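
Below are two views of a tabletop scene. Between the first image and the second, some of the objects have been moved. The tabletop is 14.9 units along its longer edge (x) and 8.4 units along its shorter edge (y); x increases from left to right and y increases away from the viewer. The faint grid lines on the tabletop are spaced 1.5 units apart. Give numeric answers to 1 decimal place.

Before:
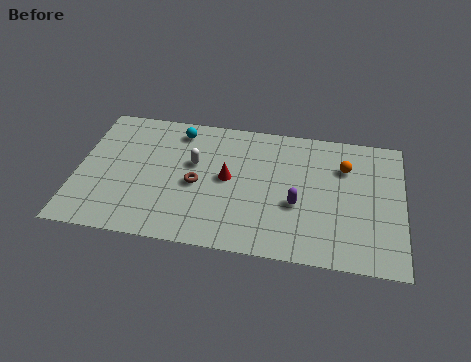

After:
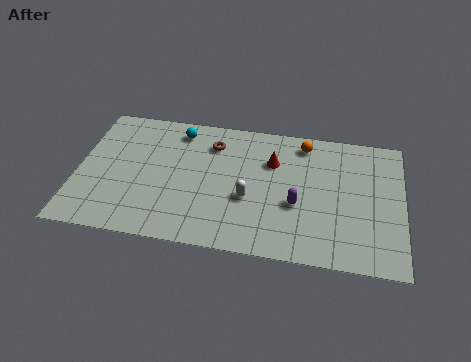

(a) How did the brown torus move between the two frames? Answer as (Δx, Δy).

(0.6, 2.7)

The brown torus started near (5.5, 3.8) and ended near (6.1, 6.5).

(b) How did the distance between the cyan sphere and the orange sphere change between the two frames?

-2.0

Before: roughly 7.8 units apart; after: 5.8. That's 2.0 units closer together.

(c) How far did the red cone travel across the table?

2.4

The red cone was near (6.9, 4.4) before and (8.9, 5.8) after, so it travelled √(2.0² + 1.4²) ≈ 2.4 units.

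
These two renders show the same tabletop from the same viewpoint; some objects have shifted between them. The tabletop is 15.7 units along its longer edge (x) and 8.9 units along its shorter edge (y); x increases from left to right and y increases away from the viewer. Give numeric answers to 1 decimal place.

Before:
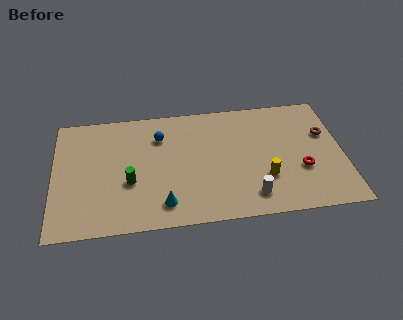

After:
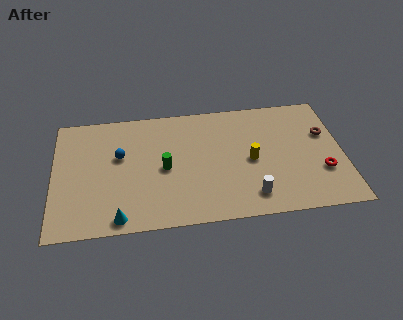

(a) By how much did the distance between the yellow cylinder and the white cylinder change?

+1.2

Before: roughly 1.4 units apart; after: 2.6. That's 1.2 units further apart.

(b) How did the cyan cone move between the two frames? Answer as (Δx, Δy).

(-2.4, -0.7)

The cyan cone started near (5.9, 1.6) and ended near (3.5, 0.9).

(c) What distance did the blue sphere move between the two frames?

2.5

The blue sphere was near (5.8, 6.6) before and (3.6, 5.4) after, so it travelled √(2.2² + 1.2²) ≈ 2.5 units.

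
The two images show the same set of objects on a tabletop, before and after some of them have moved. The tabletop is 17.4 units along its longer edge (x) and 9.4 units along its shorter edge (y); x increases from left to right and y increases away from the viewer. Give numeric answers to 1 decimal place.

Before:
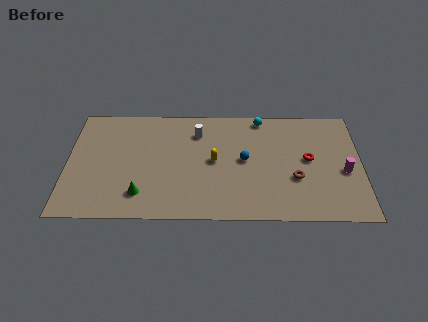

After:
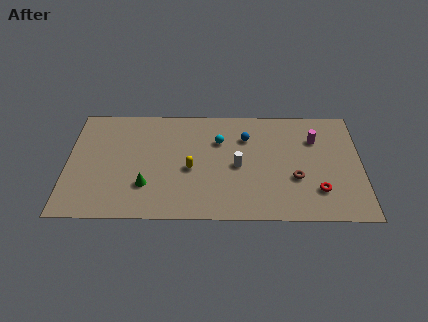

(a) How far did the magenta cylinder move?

3.2

The magenta cylinder was near (16.4, 4.0) before and (14.7, 6.7) after, so it travelled √(1.7² + 2.7²) ≈ 3.2 units.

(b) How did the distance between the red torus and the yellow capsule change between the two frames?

+2.1

They were about 5.6 units apart before and 7.7 after — 2.1 units further apart.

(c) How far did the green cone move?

0.8

The green cone moved from about (4.4, 2.0) to (4.7, 2.7), a distance of √(0.3² + 0.7²) ≈ 0.8.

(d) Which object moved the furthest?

the white cylinder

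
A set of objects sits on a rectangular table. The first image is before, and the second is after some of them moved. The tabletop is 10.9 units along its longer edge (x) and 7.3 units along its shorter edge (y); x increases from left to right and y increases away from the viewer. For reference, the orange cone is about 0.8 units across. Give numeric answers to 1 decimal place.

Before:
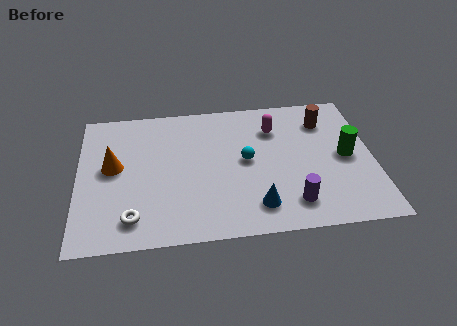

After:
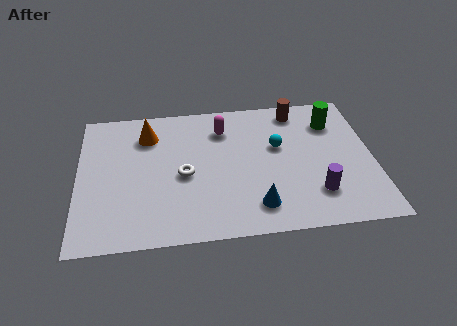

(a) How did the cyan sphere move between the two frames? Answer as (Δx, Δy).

(1.2, 0.6)

From the two frames, the cyan sphere sits at roughly (6.2, 3.8) before and (7.4, 4.4) after.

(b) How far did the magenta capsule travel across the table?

1.9

The magenta capsule was near (7.3, 5.4) before and (5.4, 5.6) after, so it travelled √(1.9² + 0.2²) ≈ 1.9 units.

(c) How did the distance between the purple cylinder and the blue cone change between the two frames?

+0.9

The distance was about 1.3 in the first image and 2.2 in the second, so they moved 0.9 units further apart.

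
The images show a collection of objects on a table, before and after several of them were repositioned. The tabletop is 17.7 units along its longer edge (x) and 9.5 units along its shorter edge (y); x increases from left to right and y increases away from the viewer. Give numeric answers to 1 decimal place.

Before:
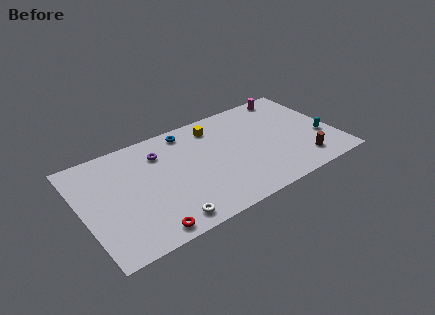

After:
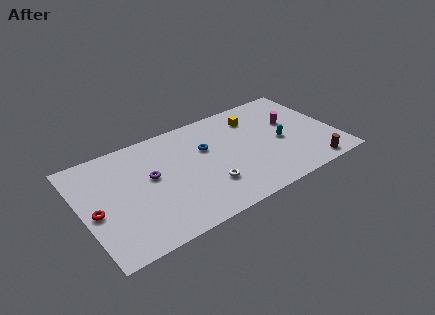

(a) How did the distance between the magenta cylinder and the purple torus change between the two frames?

+0.4

Before: roughly 9.7 units apart; after: 10.1. That's 0.4 units further apart.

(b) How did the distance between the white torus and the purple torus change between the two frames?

-1.5

They were about 6.0 units apart before and 4.5 after — 1.5 units closer together.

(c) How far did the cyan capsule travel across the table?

2.9

The cyan capsule was near (16.7, 3.4) before and (13.9, 4.3) after, so it travelled √(2.8² + 0.9²) ≈ 2.9 units.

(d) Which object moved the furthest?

the red torus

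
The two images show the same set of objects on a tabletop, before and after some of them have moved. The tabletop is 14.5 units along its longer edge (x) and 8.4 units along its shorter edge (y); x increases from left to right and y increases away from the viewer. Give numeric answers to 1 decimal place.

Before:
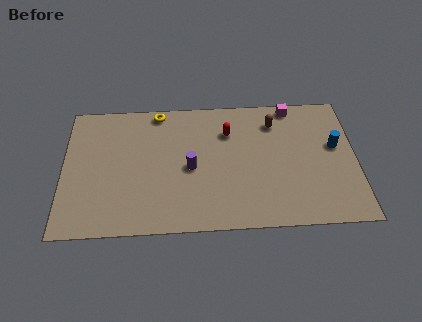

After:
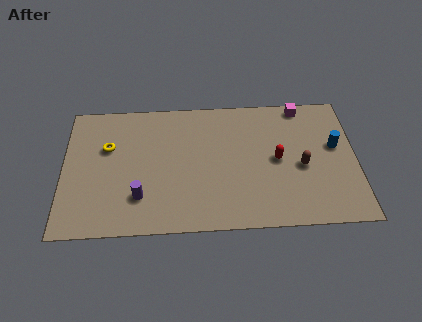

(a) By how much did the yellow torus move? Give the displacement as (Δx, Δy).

(-2.5, -2.2)

The yellow torus was at about (4.7, 7.6) and moved to about (2.2, 5.4).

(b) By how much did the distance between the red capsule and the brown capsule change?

-1.1

They were about 2.4 units apart before and 1.3 after — 1.1 units closer together.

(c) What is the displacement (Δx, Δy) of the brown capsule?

(1.3, -2.9)

The brown capsule started near (10.5, 6.6) and ended near (11.8, 3.7).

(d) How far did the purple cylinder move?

3.0

The purple cylinder was near (6.3, 3.9) before and (3.8, 2.2) after, so it travelled √(2.5² + 1.7²) ≈ 3.0 units.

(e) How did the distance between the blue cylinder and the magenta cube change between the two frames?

-0.3

They were about 3.4 units apart before and 3.1 after — 0.3 units closer together.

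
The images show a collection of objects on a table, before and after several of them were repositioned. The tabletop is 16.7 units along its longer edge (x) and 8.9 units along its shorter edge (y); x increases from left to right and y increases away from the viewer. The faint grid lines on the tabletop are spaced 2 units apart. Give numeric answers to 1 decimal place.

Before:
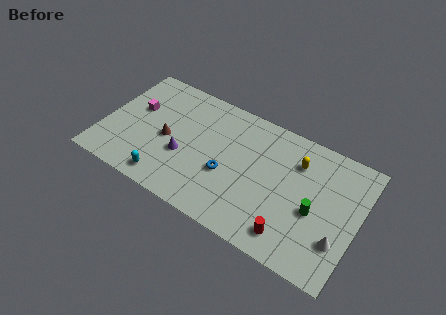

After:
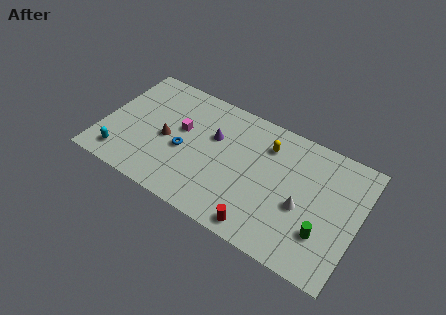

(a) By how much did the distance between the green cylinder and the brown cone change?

+0.8

Before: roughly 9.8 units apart; after: 10.6. That's 0.8 units further apart.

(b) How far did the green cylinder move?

1.4

From (14.0, 3.8) to (14.7, 2.6), the green cylinder covered √(0.7² + 1.2²) ≈ 1.4 units.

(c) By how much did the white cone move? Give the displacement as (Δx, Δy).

(-2.5, 1.1)

The white cone was at about (15.7, 2.6) and moved to about (13.2, 3.7).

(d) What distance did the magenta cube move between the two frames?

3.1

From (1.9, 5.4) to (5.0, 5.2), the magenta cube covered √(3.1² + 0.2²) ≈ 3.1 units.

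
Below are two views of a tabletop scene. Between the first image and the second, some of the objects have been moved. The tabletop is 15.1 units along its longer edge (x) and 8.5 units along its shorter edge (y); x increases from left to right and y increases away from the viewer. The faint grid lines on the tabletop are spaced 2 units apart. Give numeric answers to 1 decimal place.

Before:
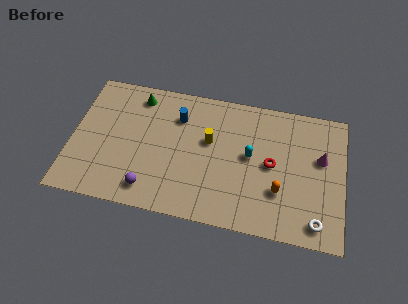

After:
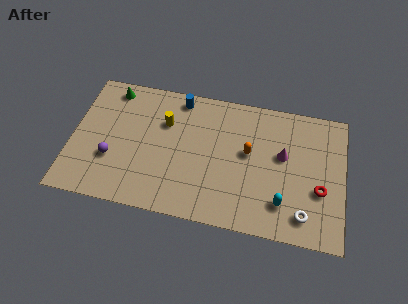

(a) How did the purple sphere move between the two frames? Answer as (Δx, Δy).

(-2.2, 1.5)

The purple sphere was at about (4.5, 1.4) and moved to about (2.3, 2.9).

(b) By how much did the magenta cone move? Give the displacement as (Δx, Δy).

(-2.1, -0.2)

The magenta cone was at about (13.8, 5.2) and moved to about (11.7, 5.0).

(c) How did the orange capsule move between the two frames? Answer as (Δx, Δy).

(-1.8, 2.1)

The orange capsule started near (11.6, 2.7) and ended near (9.8, 4.8).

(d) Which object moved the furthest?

the cyan capsule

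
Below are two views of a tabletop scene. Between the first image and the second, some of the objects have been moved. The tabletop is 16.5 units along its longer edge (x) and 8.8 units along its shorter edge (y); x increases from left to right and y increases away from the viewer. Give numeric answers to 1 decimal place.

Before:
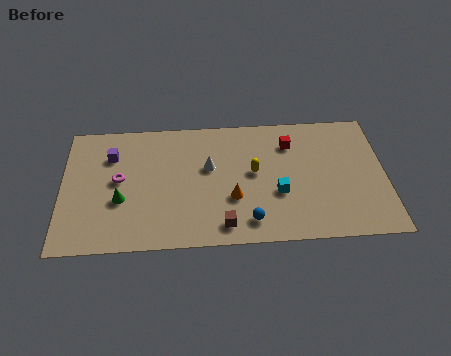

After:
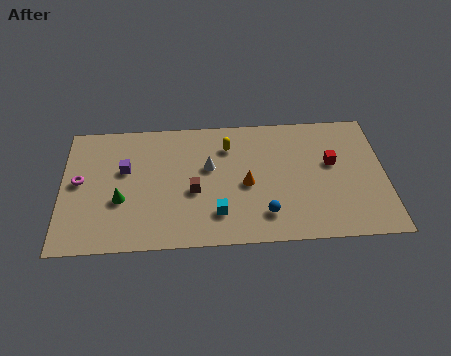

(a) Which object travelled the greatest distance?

the cyan cube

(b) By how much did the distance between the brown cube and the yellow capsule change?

-0.3

They were about 3.8 units apart before and 3.5 after — 0.3 units closer together.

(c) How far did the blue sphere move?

0.9

The blue sphere moved from about (9.5, 1.5) to (10.3, 1.9), a distance of √(0.8² + 0.4²) ≈ 0.9.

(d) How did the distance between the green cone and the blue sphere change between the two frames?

+0.7

The distance was about 6.7 in the first image and 7.4 in the second, so they moved 0.7 units further apart.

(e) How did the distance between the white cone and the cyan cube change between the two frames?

-0.8

They were about 4.0 units apart before and 3.2 after — 0.8 units closer together.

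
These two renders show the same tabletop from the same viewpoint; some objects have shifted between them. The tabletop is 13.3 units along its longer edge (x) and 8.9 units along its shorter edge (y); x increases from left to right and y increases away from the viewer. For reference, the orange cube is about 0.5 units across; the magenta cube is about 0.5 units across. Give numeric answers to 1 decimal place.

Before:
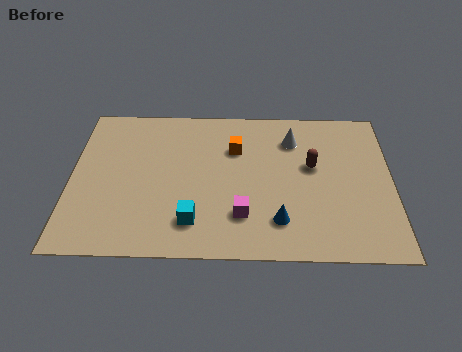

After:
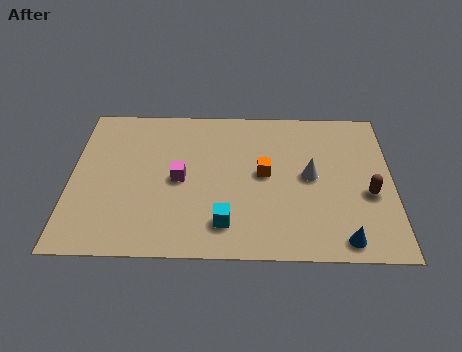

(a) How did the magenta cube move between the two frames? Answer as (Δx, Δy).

(-2.6, 2.0)

The magenta cube started near (7.1, 2.3) and ended near (4.5, 4.3).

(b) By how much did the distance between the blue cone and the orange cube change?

+0.3

The distance was about 4.6 in the first image and 4.9 in the second, so they moved 0.3 units further apart.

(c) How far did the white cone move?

2.3

The white cone was near (9.2, 6.8) before and (9.9, 4.6) after, so it travelled √(0.7² + 2.2²) ≈ 2.3 units.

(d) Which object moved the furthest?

the magenta cube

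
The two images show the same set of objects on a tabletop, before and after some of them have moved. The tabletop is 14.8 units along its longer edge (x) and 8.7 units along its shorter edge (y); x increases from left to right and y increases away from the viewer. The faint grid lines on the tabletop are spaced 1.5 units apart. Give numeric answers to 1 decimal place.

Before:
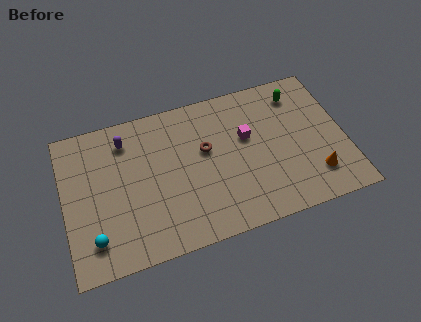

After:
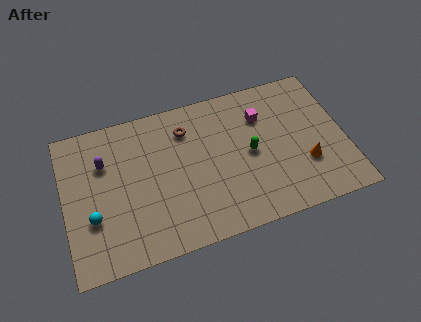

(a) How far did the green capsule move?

4.0

The green capsule was near (12.6, 7.1) before and (9.8, 4.3) after, so it travelled √(2.8² + 2.8²) ≈ 4.0 units.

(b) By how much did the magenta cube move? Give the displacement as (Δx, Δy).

(0.9, 1.0)

From the two frames, the magenta cube sits at roughly (9.7, 5.3) before and (10.6, 6.3) after.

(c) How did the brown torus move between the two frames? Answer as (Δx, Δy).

(-0.9, 1.5)

The brown torus started near (7.5, 5.2) and ended near (6.6, 6.7).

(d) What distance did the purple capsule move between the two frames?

1.6

The purple capsule moved from about (3.4, 7.0) to (2.2, 6.0), a distance of √(1.2² + 1.0²) ≈ 1.6.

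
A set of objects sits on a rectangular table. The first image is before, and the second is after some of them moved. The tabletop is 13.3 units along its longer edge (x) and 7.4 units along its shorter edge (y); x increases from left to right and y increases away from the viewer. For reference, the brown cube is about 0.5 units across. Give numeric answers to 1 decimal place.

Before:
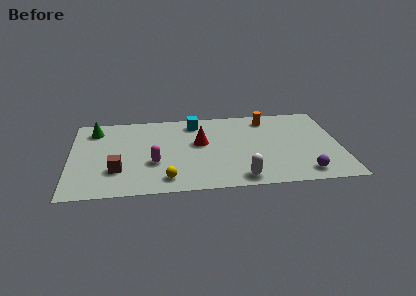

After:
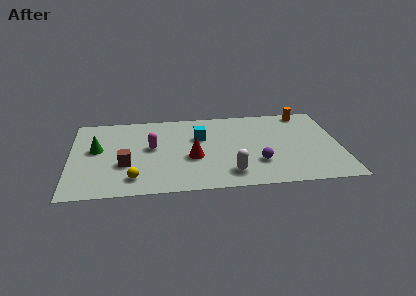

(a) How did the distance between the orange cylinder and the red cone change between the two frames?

+2.8

They were about 3.9 units apart before and 6.7 after — 2.8 units further apart.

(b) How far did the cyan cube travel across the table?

1.4

From (6.2, 6.2) to (6.4, 4.8), the cyan cube covered √(0.2² + 1.4²) ≈ 1.4 units.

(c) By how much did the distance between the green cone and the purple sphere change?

-3.2

Before: roughly 11.3 units apart; after: 8.1. That's 3.2 units closer together.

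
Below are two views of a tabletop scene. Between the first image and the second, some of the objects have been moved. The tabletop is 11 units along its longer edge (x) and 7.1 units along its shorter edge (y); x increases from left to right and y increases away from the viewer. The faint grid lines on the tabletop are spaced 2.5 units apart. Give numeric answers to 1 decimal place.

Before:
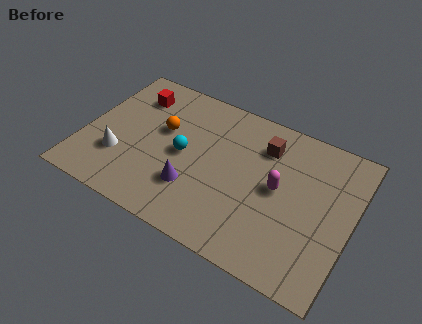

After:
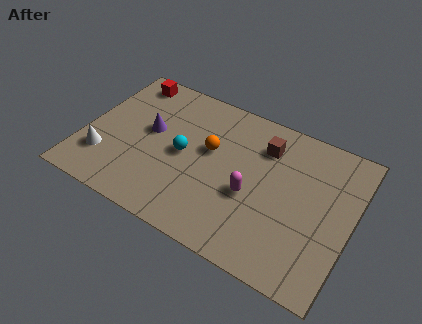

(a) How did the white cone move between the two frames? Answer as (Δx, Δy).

(-0.6, -0.3)

The white cone was at about (1.6, 2.2) and moved to about (1.0, 1.9).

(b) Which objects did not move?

the brown cube and the cyan sphere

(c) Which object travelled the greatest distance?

the purple cone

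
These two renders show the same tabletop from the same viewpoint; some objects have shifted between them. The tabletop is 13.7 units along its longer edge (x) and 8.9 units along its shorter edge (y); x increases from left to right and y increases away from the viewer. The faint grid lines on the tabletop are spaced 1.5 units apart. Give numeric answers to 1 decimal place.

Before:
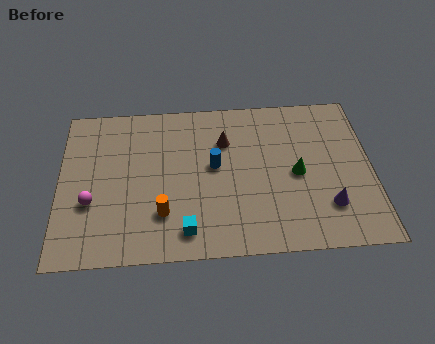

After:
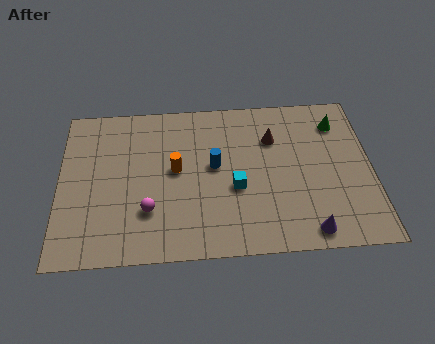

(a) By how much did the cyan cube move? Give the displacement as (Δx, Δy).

(2.2, 2.2)

From the two frames, the cyan cube sits at roughly (5.5, 1.4) before and (7.7, 3.6) after.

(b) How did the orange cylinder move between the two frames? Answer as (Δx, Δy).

(0.6, 2.4)

The orange cylinder started near (4.5, 2.4) and ended near (5.1, 4.8).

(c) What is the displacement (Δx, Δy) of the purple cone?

(-0.9, -1.3)

The purple cone started near (11.7, 2.3) and ended near (10.8, 1.0).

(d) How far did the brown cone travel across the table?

2.1

The brown cone moved from about (7.3, 6.3) to (9.4, 6.3), a distance of √(2.1² + 0.0²) ≈ 2.1.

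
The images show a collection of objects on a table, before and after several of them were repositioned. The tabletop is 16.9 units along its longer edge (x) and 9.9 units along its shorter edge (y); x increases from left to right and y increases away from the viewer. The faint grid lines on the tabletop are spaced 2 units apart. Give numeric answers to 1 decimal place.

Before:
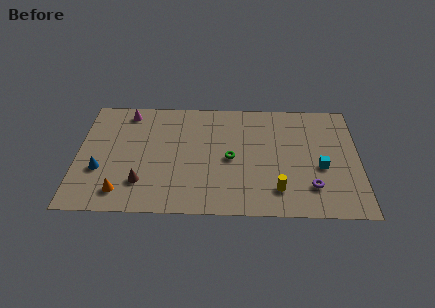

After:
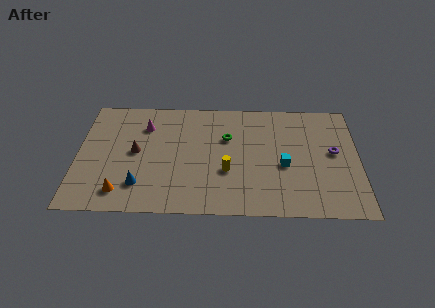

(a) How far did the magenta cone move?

1.6

From (2.9, 8.6) to (4.0, 7.4), the magenta cone covered √(1.1² + 1.2²) ≈ 1.6 units.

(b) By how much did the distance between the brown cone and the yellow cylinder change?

-2.4

They were about 8.1 units apart before and 5.7 after — 2.4 units closer together.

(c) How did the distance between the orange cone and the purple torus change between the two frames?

+1.9

Before: roughly 11.3 units apart; after: 13.2. That's 1.9 units further apart.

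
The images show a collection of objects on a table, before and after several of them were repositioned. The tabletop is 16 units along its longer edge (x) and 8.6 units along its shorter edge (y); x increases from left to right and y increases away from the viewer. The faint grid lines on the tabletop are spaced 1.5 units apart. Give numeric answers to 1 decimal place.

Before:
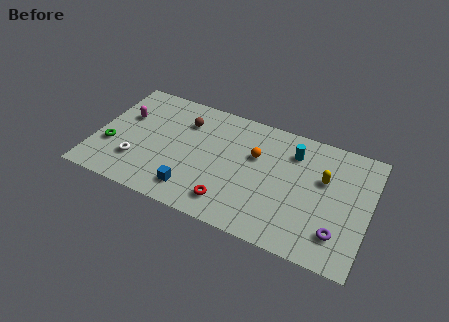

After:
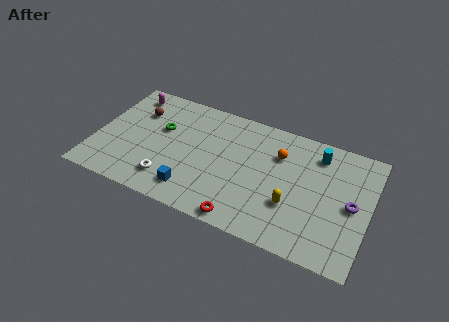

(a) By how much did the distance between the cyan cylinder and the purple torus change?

-1.9

They were about 5.5 units apart before and 3.6 after — 1.9 units closer together.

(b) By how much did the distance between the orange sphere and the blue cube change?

+1.3

The distance was about 5.1 in the first image and 6.4 in the second, so they moved 1.3 units further apart.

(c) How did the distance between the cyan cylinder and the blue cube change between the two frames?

+1.3

Before: roughly 7.4 units apart; after: 8.7. That's 1.3 units further apart.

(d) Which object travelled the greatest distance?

the green torus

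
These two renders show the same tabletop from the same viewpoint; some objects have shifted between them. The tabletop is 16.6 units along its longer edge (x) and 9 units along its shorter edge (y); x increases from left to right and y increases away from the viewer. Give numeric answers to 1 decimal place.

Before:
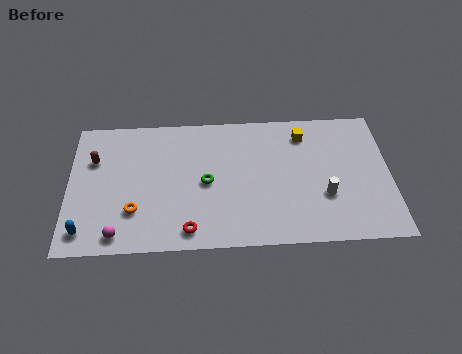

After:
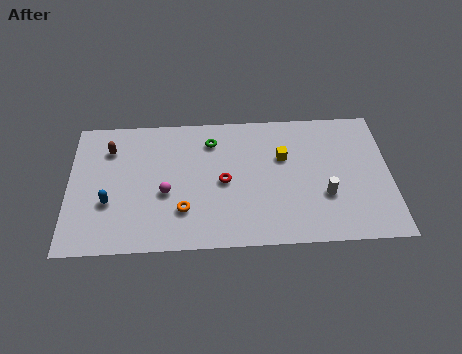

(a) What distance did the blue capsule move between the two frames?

2.2

The blue capsule moved from about (0.9, 1.4) to (2.1, 3.2), a distance of √(1.2² + 1.8²) ≈ 2.2.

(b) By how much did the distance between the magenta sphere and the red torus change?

-0.5

The distance was about 3.6 in the first image and 3.1 in the second, so they moved 0.5 units closer together.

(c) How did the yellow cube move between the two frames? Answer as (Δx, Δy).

(-1.1, -1.5)

The yellow cube was at about (12.2, 7.3) and moved to about (11.1, 5.8).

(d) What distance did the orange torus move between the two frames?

2.5

The orange torus was near (3.4, 2.6) before and (5.9, 2.5) after, so it travelled √(2.5² + 0.1²) ≈ 2.5 units.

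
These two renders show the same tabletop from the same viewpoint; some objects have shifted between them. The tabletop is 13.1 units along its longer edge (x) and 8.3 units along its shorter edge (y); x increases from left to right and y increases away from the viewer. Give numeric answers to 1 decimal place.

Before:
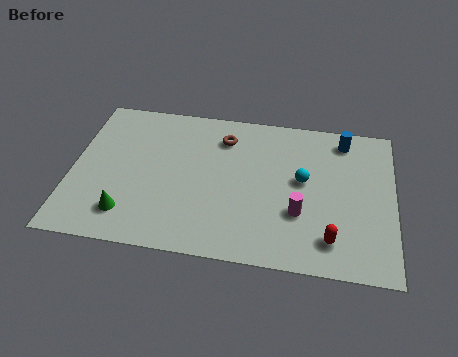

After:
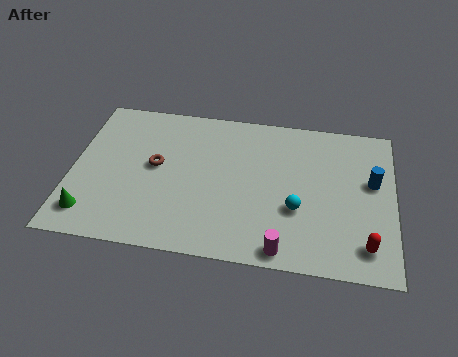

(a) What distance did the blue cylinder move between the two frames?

2.5

The blue cylinder was near (11.0, 7.1) before and (12.2, 4.9) after, so it travelled √(1.2² + 2.2²) ≈ 2.5 units.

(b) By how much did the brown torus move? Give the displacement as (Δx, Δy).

(-2.7, -2.0)

From the two frames, the brown torus sits at roughly (6.1, 6.5) before and (3.4, 4.5) after.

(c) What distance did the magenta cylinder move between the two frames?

2.1

The magenta cylinder was near (9.3, 2.8) before and (8.7, 0.8) after, so it travelled √(0.6² + 2.0²) ≈ 2.1 units.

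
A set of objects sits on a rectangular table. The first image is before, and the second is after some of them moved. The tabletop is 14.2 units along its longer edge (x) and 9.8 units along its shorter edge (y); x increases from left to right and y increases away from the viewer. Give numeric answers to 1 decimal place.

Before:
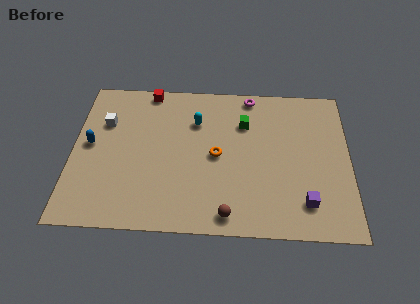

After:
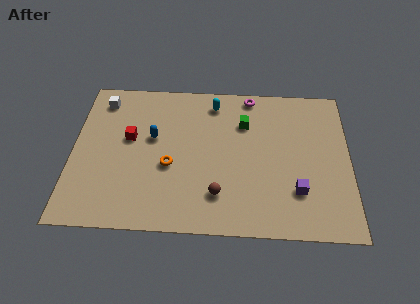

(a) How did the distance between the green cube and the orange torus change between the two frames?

+2.2

The distance was about 2.6 in the first image and 4.8 in the second, so they moved 2.2 units further apart.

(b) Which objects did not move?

the green cube and the magenta torus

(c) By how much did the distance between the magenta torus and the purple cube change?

-0.8

They were about 7.4 units apart before and 6.6 after — 0.8 units closer together.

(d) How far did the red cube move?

3.4

From (3.8, 9.0) to (2.9, 5.7), the red cube covered √(0.9² + 3.3²) ≈ 3.4 units.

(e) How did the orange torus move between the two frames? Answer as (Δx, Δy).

(-2.4, -0.8)

From the two frames, the orange torus sits at roughly (7.4, 4.8) before and (5.0, 4.0) after.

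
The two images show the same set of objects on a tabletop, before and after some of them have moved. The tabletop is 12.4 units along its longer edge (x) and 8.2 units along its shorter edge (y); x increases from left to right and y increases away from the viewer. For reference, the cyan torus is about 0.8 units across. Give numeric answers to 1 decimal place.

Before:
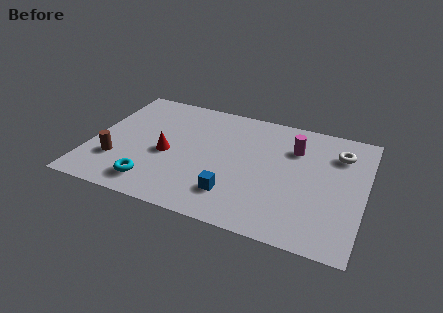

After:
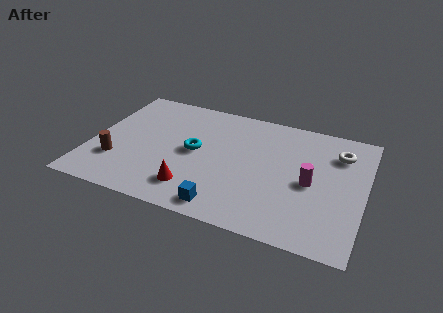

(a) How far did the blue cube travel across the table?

0.9

The blue cube was near (6.7, 1.9) before and (6.4, 1.0) after, so it travelled √(0.3² + 0.9²) ≈ 0.9 units.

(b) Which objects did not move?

the white torus and the brown cylinder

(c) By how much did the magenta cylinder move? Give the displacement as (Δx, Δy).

(0.9, -2.1)

The magenta cylinder started near (9.1, 5.9) and ended near (10.0, 3.8).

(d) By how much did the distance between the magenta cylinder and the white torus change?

+0.6

The distance was about 2.0 in the first image and 2.6 in the second, so they moved 0.6 units further apart.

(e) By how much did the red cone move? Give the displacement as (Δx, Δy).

(1.4, -1.9)

The red cone was at about (3.5, 3.6) and moved to about (4.9, 1.7).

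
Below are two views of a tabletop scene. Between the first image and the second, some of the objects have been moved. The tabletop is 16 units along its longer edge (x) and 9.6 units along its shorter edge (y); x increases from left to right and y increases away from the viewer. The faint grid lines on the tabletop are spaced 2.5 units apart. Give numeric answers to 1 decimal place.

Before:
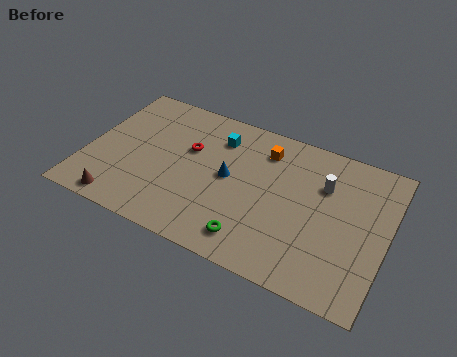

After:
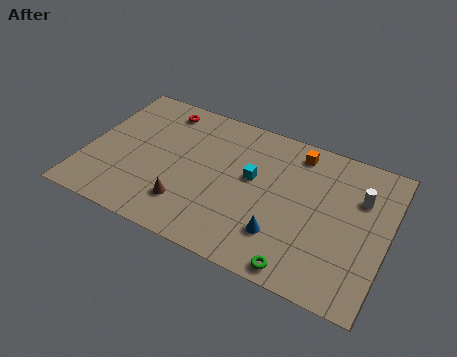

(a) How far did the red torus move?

2.8

The red torus was near (5.3, 6.0) before and (3.5, 8.2) after, so it travelled √(1.8² + 2.2²) ≈ 2.8 units.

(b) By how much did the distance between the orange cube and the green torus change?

+1.4

Before: roughly 6.0 units apart; after: 7.4. That's 1.4 units further apart.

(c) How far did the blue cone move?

4.0

The blue cone moved from about (7.6, 5.0) to (10.7, 2.5), a distance of √(3.1² + 2.5²) ≈ 4.0.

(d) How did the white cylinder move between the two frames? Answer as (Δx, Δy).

(1.9, 0.0)

From the two frames, the white cylinder sits at roughly (12.5, 6.6) before and (14.4, 6.6) after.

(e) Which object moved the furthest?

the blue cone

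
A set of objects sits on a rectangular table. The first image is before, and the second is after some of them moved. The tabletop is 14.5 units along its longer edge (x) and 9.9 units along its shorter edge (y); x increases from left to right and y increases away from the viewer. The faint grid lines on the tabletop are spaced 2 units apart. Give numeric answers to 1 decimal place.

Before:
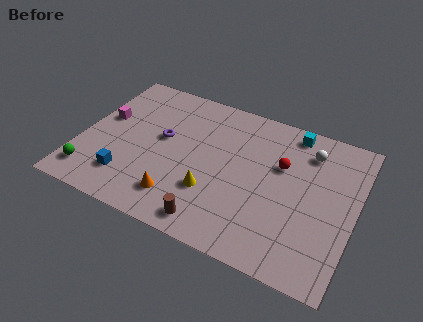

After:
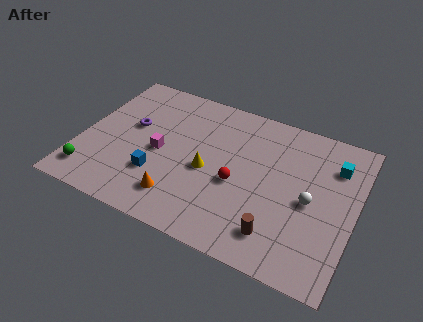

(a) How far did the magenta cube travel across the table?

3.4

The magenta cube moved from about (1.0, 5.8) to (4.2, 4.6), a distance of √(3.2² + 1.2²) ≈ 3.4.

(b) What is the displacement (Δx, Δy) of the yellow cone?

(-0.4, 1.3)

The yellow cone was at about (7.2, 3.1) and moved to about (6.8, 4.4).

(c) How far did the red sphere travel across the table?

3.0

The red sphere was near (10.5, 6.3) before and (8.4, 4.2) after, so it travelled √(2.1² + 2.1²) ≈ 3.0 units.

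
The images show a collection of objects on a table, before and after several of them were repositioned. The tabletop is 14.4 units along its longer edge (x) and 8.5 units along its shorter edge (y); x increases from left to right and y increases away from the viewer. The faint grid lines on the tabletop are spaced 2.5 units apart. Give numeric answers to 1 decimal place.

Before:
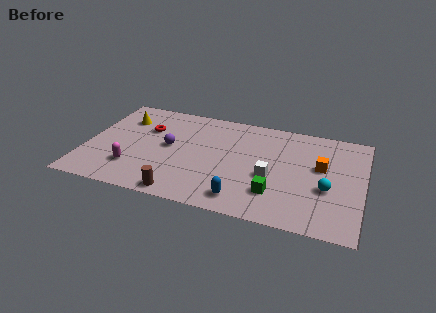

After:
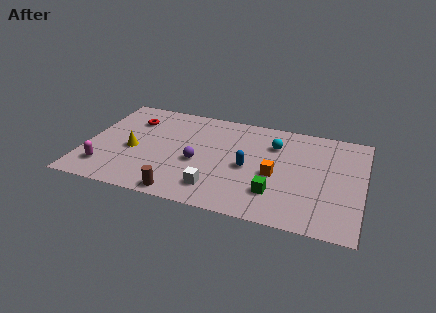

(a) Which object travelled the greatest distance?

the cyan sphere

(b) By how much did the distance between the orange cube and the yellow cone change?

-3.2

The distance was about 10.6 in the first image and 7.4 in the second, so they moved 3.2 units closer together.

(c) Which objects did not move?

the brown cylinder and the green cube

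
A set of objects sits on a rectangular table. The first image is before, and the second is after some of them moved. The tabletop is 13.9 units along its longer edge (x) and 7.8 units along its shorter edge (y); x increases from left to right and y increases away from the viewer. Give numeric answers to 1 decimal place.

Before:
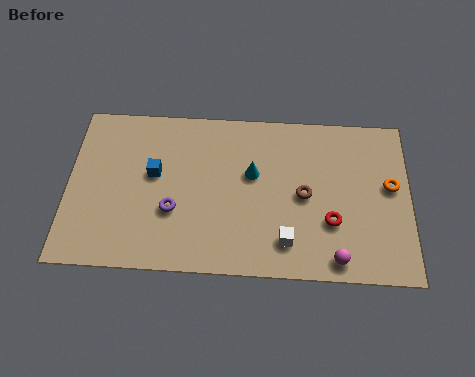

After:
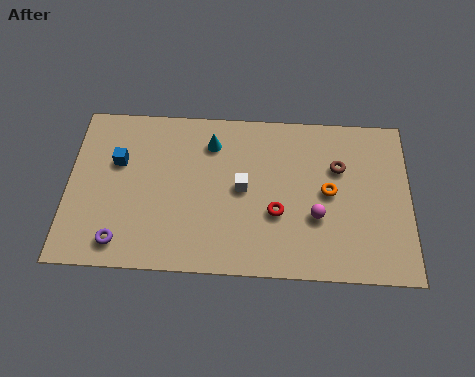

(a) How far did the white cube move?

3.0

The white cube moved from about (8.9, 1.6) to (7.1, 4.0), a distance of √(1.8² + 2.4²) ≈ 3.0.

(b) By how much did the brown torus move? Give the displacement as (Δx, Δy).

(1.4, 1.4)

The brown torus started near (9.6, 3.8) and ended near (11.0, 5.2).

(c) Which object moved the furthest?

the white cube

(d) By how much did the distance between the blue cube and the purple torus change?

+1.9

The distance was about 1.9 in the first image and 3.8 in the second, so they moved 1.9 units further apart.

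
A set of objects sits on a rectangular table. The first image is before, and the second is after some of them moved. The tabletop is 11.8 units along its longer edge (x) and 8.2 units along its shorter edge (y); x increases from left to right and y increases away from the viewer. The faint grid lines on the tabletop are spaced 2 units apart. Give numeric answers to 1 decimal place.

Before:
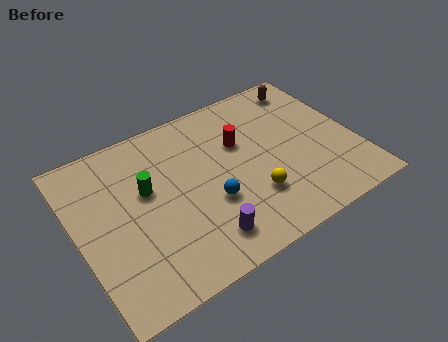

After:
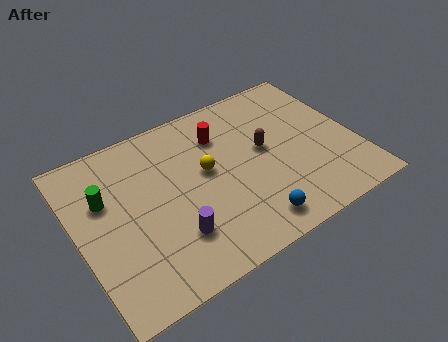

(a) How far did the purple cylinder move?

1.3

From (4.8, 1.5) to (3.7, 2.2), the purple cylinder covered √(1.1² + 0.7²) ≈ 1.3 units.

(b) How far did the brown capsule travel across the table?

3.5

The brown capsule was near (10.4, 7.0) before and (8.0, 4.5) after, so it travelled √(2.4² + 2.5²) ≈ 3.5 units.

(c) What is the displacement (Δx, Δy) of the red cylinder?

(-0.7, 0.8)

From the two frames, the red cylinder sits at roughly (7.1, 5.3) before and (6.4, 6.1) after.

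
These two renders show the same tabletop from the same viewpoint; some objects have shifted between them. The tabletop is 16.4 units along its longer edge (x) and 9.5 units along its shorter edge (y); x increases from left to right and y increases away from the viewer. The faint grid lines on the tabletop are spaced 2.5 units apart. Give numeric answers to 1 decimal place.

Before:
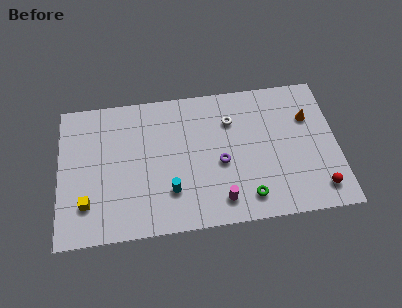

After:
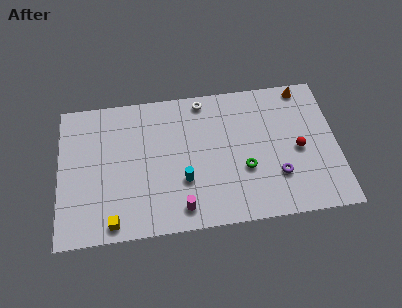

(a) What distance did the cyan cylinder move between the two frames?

1.0

The cyan cylinder was near (6.5, 2.6) before and (7.3, 3.2) after, so it travelled √(0.8² + 0.6²) ≈ 1.0 units.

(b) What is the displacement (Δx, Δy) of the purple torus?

(3.3, -1.3)

The purple torus started near (9.5, 4.1) and ended near (12.8, 2.8).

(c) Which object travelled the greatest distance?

the purple torus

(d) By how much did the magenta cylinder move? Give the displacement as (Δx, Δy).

(-2.3, -0.2)

From the two frames, the magenta cylinder sits at roughly (9.4, 1.6) before and (7.1, 1.4) after.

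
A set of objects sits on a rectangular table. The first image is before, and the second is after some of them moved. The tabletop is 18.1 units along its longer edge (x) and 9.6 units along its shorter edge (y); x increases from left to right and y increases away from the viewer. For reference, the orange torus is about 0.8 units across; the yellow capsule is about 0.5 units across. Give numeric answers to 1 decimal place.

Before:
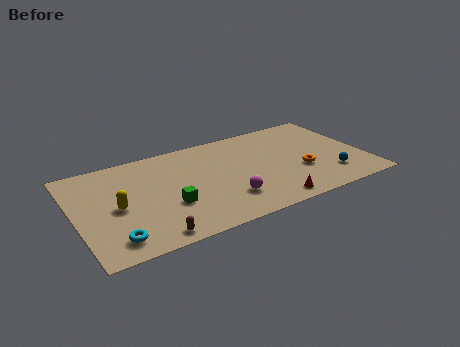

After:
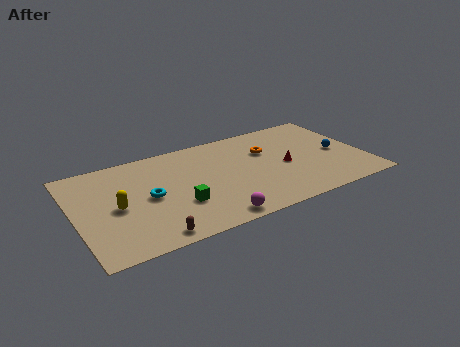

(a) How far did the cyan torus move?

4.0

The cyan torus was near (2.0, 1.6) before and (4.5, 4.7) after, so it travelled √(2.5² + 3.1²) ≈ 4.0 units.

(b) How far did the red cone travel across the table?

3.6

The red cone moved from about (11.6, 1.1) to (13.1, 4.4), a distance of √(1.5² + 3.3²) ≈ 3.6.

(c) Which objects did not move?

the brown capsule and the yellow capsule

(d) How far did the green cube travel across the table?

0.6

From (5.6, 3.4) to (6.2, 3.2), the green cube covered √(0.6² + 0.2²) ≈ 0.6 units.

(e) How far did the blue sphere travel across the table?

2.3

From (15.7, 2.3) to (16.5, 4.5), the blue sphere covered √(0.8² + 2.2²) ≈ 2.3 units.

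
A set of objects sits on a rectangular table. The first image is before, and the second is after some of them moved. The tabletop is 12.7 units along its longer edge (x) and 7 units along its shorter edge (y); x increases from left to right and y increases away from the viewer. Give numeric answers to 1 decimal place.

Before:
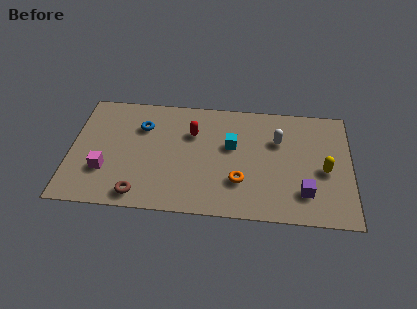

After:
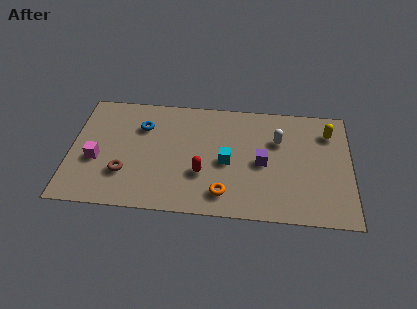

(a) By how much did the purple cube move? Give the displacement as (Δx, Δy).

(-1.9, 1.6)

The purple cube started near (10.6, 1.7) and ended near (8.7, 3.3).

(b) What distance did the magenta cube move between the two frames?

0.7

From (1.6, 2.2) to (1.2, 2.8), the magenta cube covered √(0.4² + 0.6²) ≈ 0.7 units.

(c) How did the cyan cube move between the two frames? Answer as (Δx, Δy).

(-0.2, -1.0)

The cyan cube started near (7.3, 4.2) and ended near (7.1, 3.2).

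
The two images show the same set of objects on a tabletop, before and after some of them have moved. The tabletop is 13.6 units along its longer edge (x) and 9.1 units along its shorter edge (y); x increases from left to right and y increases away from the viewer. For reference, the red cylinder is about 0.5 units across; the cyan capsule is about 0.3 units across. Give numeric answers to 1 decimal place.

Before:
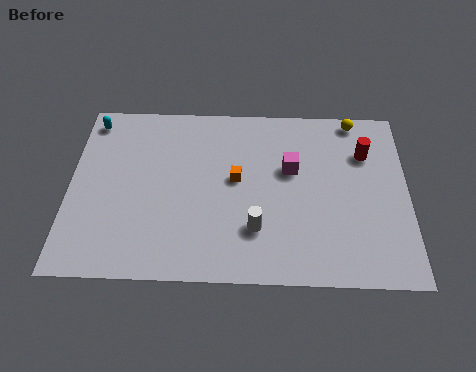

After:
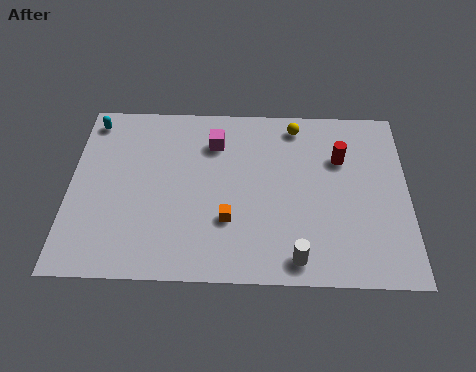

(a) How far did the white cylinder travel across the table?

2.1

The white cylinder moved from about (7.5, 2.5) to (9.1, 1.1), a distance of √(1.6² + 1.4²) ≈ 2.1.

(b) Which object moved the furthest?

the magenta cube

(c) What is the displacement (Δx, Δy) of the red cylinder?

(-1.0, -0.3)

From the two frames, the red cylinder sits at roughly (11.9, 6.5) before and (10.9, 6.2) after.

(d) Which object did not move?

the cyan capsule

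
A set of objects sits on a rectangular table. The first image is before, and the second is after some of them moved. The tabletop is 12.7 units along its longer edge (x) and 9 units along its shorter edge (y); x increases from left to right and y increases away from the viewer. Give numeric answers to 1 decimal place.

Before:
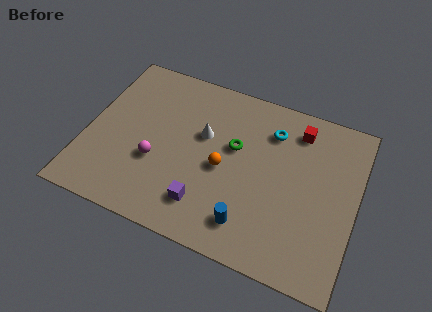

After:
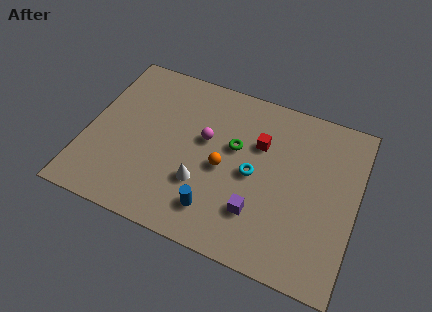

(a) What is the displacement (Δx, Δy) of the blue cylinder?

(-1.6, 0.1)

The blue cylinder was at about (8.0, 1.7) and moved to about (6.4, 1.8).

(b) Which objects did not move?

the green torus and the orange sphere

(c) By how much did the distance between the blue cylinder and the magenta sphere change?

-1.3

They were about 4.9 units apart before and 3.6 after — 1.3 units closer together.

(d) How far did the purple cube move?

2.5

The purple cube moved from about (5.9, 1.9) to (8.3, 2.4), a distance of √(2.4² + 0.5²) ≈ 2.5.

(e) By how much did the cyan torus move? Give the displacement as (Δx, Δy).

(-0.6, -2.6)

The cyan torus started near (8.5, 6.9) and ended near (7.9, 4.3).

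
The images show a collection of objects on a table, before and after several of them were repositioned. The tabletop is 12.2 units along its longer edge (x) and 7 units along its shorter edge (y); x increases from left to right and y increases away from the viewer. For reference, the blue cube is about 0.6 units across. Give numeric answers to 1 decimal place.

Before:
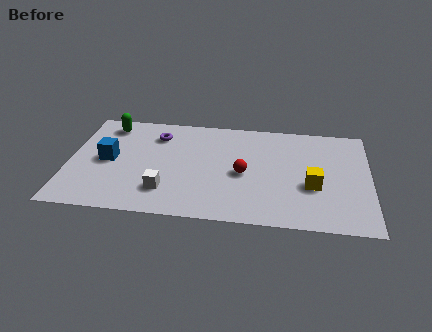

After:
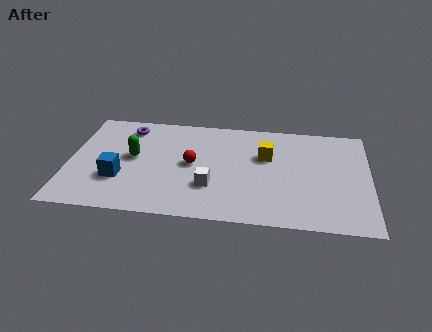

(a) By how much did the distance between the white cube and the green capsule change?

-1.3

The distance was about 4.9 in the first image and 3.6 in the second, so they moved 1.3 units closer together.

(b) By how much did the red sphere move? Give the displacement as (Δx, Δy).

(-2.1, 0.4)

The red sphere was at about (7.1, 3.2) and moved to about (5.0, 3.6).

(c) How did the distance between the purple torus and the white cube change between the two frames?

+1.3

Before: roughly 3.7 units apart; after: 5.0. That's 1.3 units further apart.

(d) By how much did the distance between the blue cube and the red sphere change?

-2.3

Before: roughly 5.5 units apart; after: 3.2. That's 2.3 units closer together.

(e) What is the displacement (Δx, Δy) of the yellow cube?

(-1.9, 1.8)

From the two frames, the yellow cube sits at roughly (9.9, 2.7) before and (8.0, 4.5) after.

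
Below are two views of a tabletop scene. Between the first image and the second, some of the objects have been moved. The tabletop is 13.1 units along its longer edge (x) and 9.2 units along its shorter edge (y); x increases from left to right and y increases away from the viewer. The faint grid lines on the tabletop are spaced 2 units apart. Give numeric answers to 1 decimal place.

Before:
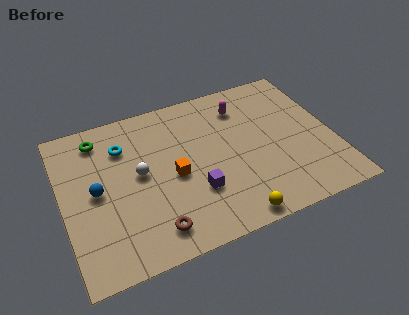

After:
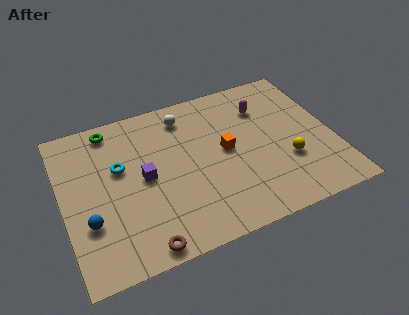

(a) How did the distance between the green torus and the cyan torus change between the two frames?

+1.1

Before: roughly 1.4 units apart; after: 2.5. That's 1.1 units further apart.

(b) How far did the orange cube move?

2.7

The orange cube moved from about (5.3, 4.2) to (7.9, 4.8), a distance of √(2.6² + 0.6²) ≈ 2.7.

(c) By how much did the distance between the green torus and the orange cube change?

+1.4

Before: roughly 4.8 units apart; after: 6.2. That's 1.4 units further apart.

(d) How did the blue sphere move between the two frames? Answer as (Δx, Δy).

(-0.5, -1.6)

From the two frames, the blue sphere sits at roughly (1.6, 4.6) before and (1.1, 3.0) after.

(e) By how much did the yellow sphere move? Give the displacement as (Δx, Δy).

(3.0, 2.3)

The yellow sphere started near (7.7, 0.8) and ended near (10.7, 3.1).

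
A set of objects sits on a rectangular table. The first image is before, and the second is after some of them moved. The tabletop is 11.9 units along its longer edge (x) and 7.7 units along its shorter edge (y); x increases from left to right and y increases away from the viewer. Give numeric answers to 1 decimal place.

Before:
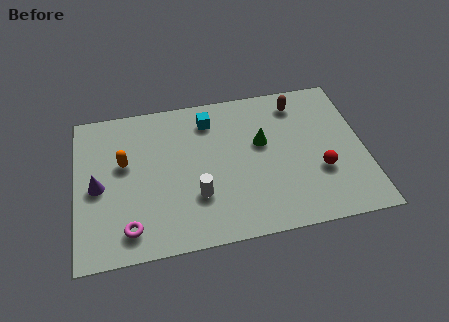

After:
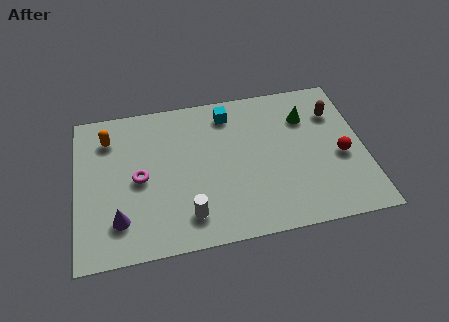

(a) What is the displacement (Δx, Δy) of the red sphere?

(0.9, 0.6)

From the two frames, the red sphere sits at roughly (10.0, 2.7) before and (10.9, 3.3) after.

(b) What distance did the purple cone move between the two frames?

2.0

The purple cone was near (0.9, 3.6) before and (1.7, 1.8) after, so it travelled √(0.8² + 1.8²) ≈ 2.0 units.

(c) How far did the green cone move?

2.1

The green cone moved from about (7.7, 4.6) to (9.6, 5.6), a distance of √(1.9² + 1.0²) ≈ 2.1.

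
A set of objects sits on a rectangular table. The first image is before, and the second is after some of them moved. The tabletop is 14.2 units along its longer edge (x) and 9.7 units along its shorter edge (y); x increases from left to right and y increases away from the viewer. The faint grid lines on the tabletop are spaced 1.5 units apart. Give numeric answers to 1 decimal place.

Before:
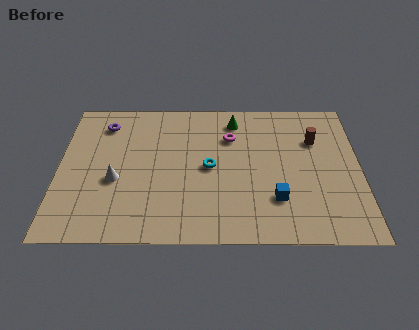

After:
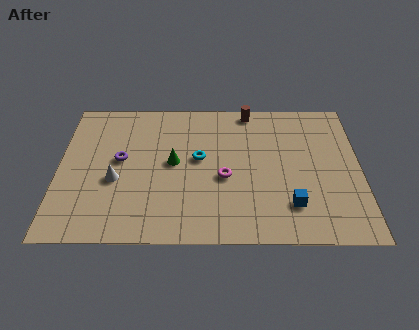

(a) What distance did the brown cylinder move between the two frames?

3.7

The brown cylinder moved from about (12.1, 6.7) to (9.0, 8.8), a distance of √(3.1² + 2.1²) ≈ 3.7.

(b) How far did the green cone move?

4.2

The green cone moved from about (8.3, 8.1) to (5.4, 5.1), a distance of √(2.9² + 3.0²) ≈ 4.2.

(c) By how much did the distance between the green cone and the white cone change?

-4.0

Before: roughly 7.0 units apart; after: 3.0. That's 4.0 units closer together.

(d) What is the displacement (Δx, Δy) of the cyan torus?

(-0.5, 0.6)

The cyan torus was at about (7.1, 4.8) and moved to about (6.6, 5.4).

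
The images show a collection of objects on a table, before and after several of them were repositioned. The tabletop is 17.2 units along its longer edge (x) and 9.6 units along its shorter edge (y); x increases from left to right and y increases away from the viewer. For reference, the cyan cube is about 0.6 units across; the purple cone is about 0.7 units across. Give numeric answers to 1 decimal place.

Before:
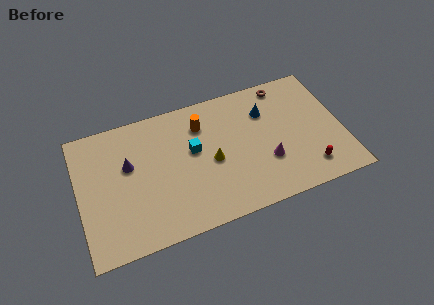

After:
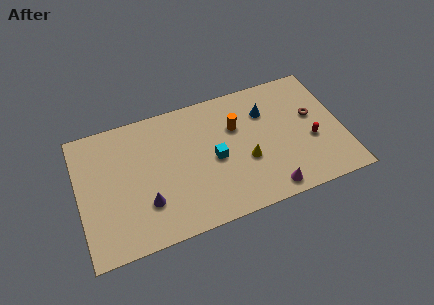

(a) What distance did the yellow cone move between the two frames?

2.3

The yellow cone moved from about (8.6, 4.4) to (10.8, 3.7), a distance of √(2.2² + 0.7²) ≈ 2.3.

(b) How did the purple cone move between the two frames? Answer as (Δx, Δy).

(0.9, -3.1)

From the two frames, the purple cone sits at roughly (3.3, 5.9) before and (4.2, 2.8) after.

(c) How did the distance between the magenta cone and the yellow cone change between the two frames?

-0.8

Before: roughly 3.7 units apart; after: 2.9. That's 0.8 units closer together.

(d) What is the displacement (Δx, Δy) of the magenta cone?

(-0.1, -2.1)

The magenta cone started near (12.1, 3.2) and ended near (12.0, 1.1).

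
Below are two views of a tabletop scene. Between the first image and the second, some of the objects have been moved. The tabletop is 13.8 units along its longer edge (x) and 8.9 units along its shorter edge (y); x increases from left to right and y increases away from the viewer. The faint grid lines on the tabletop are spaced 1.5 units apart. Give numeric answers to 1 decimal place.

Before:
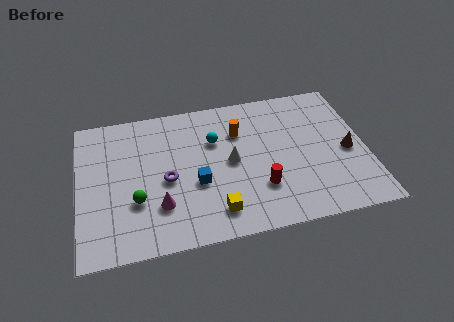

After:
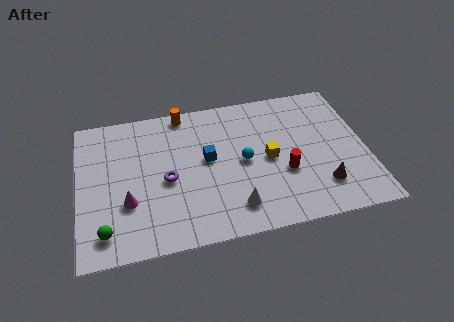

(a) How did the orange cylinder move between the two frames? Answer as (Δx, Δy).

(-2.6, 1.8)

The orange cylinder was at about (7.8, 6.3) and moved to about (5.2, 8.1).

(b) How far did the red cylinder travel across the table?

1.4

The red cylinder moved from about (8.6, 2.6) to (9.8, 3.3), a distance of √(1.2² + 0.7²) ≈ 1.4.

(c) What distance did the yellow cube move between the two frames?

3.8

The yellow cube moved from about (6.4, 1.6) to (9.1, 4.3), a distance of √(2.7² + 2.7²) ≈ 3.8.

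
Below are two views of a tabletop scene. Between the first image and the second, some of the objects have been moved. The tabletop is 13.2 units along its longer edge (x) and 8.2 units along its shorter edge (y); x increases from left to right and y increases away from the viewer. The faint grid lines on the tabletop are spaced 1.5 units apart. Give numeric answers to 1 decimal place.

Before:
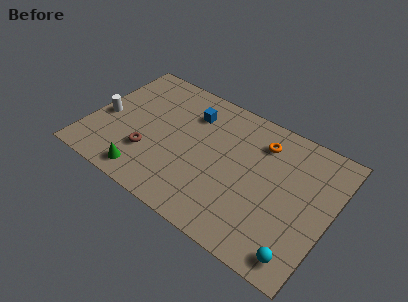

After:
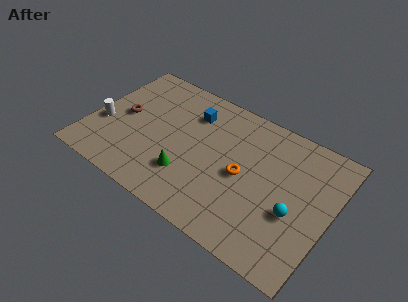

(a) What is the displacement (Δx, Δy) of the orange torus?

(-0.6, -2.5)

From the two frames, the orange torus sits at roughly (9.1, 6.4) before and (8.5, 3.9) after.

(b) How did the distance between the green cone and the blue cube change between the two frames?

-1.4

Before: roughly 5.3 units apart; after: 3.9. That's 1.4 units closer together.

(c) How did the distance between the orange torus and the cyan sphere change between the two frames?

-3.1

Before: roughly 6.1 units apart; after: 3.0. That's 3.1 units closer together.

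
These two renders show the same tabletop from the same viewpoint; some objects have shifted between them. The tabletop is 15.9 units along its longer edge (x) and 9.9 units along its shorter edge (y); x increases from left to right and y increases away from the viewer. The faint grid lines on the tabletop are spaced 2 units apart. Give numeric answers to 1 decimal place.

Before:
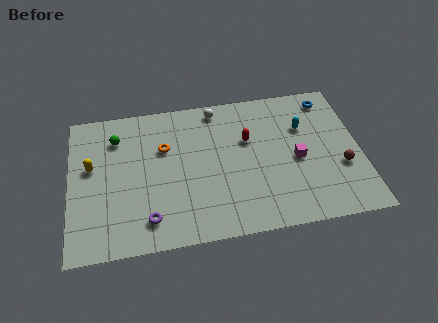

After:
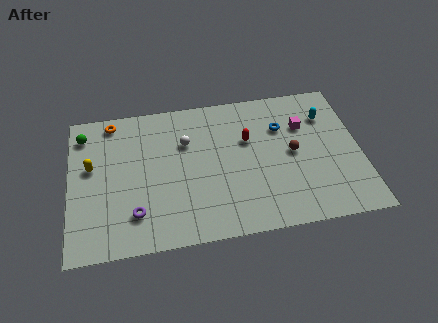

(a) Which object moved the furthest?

the orange torus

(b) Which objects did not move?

the red capsule and the yellow capsule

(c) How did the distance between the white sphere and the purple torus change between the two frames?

-2.8

They were about 8.1 units apart before and 5.3 after — 2.8 units closer together.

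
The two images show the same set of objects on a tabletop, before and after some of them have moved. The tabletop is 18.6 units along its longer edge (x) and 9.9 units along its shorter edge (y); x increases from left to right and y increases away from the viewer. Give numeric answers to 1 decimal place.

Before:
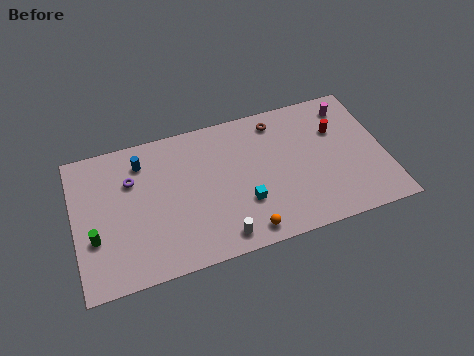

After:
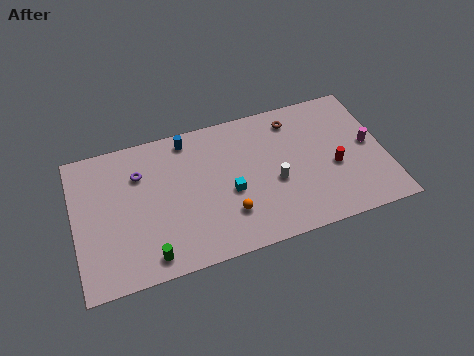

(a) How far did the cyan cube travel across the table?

1.3

The cyan cube moved from about (10.0, 3.2) to (9.2, 4.2), a distance of √(0.8² + 1.0²) ≈ 1.3.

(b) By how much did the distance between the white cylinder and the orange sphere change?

+1.7

Before: roughly 1.5 units apart; after: 3.2. That's 1.7 units further apart.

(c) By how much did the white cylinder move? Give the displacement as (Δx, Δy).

(3.5, 2.8)

The white cylinder was at about (8.4, 1.3) and moved to about (11.9, 4.1).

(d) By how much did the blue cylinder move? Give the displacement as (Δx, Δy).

(2.8, 0.8)

From the two frames, the blue cylinder sits at roughly (4.2, 7.9) before and (7.0, 8.7) after.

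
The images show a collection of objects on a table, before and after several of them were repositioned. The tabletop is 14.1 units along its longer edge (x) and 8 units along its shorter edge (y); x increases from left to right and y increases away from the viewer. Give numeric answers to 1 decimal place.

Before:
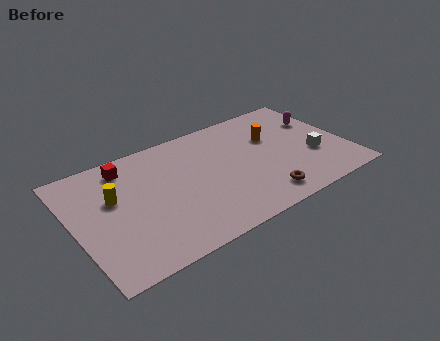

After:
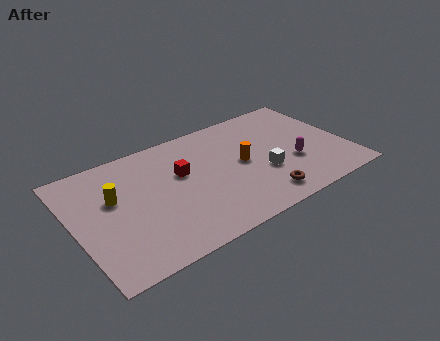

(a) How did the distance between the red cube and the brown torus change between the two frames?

-3.1

They were about 8.2 units apart before and 5.1 after — 3.1 units closer together.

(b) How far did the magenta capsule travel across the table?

3.1

From (13.1, 5.4) to (11.2, 2.9), the magenta capsule covered √(1.9² + 2.5²) ≈ 3.1 units.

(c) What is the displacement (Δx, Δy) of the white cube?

(-2.7, 0.0)

The white cube started near (12.3, 2.9) and ended near (9.6, 2.9).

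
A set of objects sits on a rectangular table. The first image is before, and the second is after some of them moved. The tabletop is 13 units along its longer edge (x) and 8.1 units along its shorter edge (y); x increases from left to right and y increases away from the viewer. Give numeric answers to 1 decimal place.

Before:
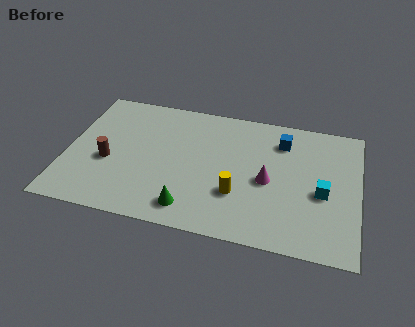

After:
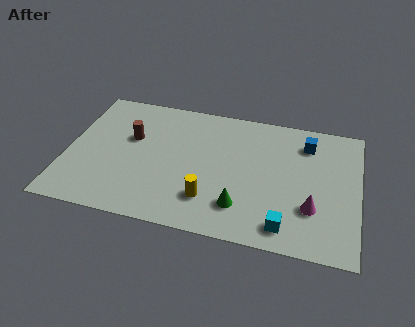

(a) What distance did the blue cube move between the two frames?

1.1

From (9.5, 6.3) to (10.6, 6.4), the blue cube covered √(1.1² + 0.1²) ≈ 1.1 units.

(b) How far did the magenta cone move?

2.3

The magenta cone moved from about (9.0, 3.7) to (11.0, 2.5), a distance of √(2.0² + 1.2²) ≈ 2.3.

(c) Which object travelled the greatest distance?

the cyan cube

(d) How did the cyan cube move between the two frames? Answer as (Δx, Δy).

(-1.5, -2.3)

The cyan cube started near (11.4, 3.5) and ended near (9.9, 1.2).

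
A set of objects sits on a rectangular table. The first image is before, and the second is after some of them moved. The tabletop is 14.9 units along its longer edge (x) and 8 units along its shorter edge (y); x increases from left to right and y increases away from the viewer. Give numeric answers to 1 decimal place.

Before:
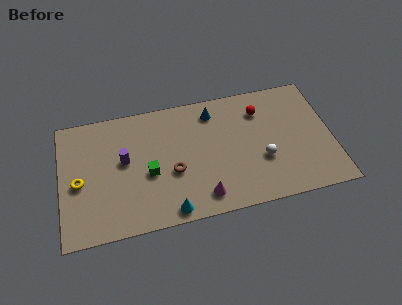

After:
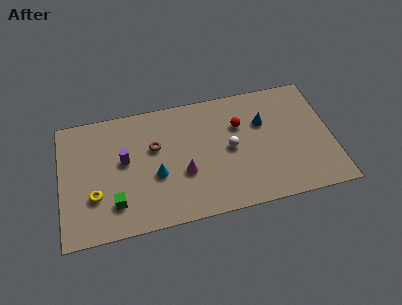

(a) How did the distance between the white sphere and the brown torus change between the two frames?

-0.7

The distance was about 4.9 in the first image and 4.2 in the second, so they moved 0.7 units closer together.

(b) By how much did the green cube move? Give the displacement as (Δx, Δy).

(-1.9, -1.5)

From the two frames, the green cube sits at roughly (4.8, 3.4) before and (2.9, 1.9) after.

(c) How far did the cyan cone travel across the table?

2.5

The cyan cone was near (5.8, 0.8) before and (5.2, 3.2) after, so it travelled √(0.6² + 2.4²) ≈ 2.5 units.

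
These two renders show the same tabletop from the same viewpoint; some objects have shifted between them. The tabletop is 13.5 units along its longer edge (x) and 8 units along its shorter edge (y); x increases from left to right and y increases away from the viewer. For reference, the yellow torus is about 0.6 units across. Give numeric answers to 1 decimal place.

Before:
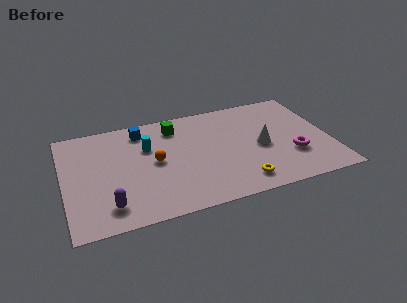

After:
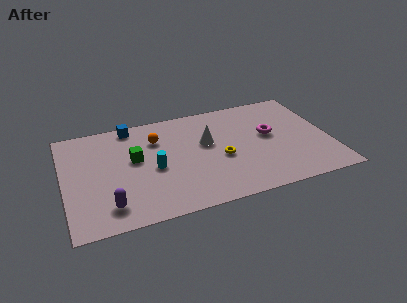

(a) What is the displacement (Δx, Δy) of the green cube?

(-2.2, -1.9)

The green cube started near (5.8, 6.5) and ended near (3.6, 4.6).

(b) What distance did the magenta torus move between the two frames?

2.1

The magenta torus was near (11.5, 2.6) before and (10.5, 4.5) after, so it travelled √(1.0² + 1.9²) ≈ 2.1 units.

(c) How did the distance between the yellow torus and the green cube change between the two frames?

-1.5

They were about 6.0 units apart before and 4.5 after — 1.5 units closer together.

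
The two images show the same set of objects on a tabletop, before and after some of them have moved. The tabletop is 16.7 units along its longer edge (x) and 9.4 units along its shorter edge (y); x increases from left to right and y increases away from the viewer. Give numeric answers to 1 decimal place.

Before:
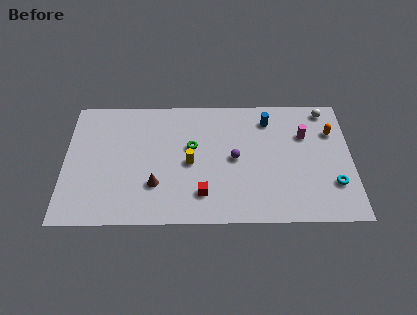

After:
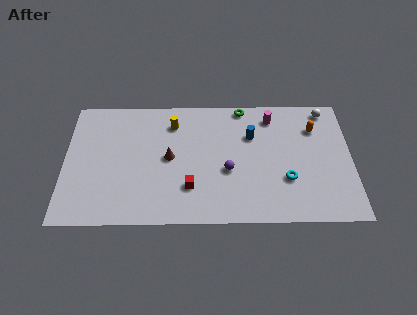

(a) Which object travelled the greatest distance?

the green torus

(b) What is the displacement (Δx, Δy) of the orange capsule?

(-1.0, 0.3)

From the two frames, the orange capsule sits at roughly (15.6, 6.6) before and (14.6, 6.9) after.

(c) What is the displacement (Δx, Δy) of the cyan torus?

(-2.7, 0.4)

The cyan torus started near (15.6, 2.7) and ended near (12.9, 3.1).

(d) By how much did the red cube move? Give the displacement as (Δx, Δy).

(-0.7, 0.5)

From the two frames, the red cube sits at roughly (8.0, 2.1) before and (7.3, 2.6) after.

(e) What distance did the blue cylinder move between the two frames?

1.6

The blue cylinder moved from about (11.9, 7.6) to (10.9, 6.4), a distance of √(1.0² + 1.2²) ≈ 1.6.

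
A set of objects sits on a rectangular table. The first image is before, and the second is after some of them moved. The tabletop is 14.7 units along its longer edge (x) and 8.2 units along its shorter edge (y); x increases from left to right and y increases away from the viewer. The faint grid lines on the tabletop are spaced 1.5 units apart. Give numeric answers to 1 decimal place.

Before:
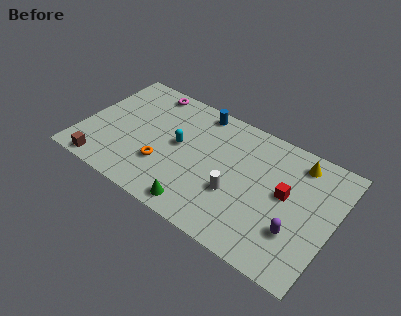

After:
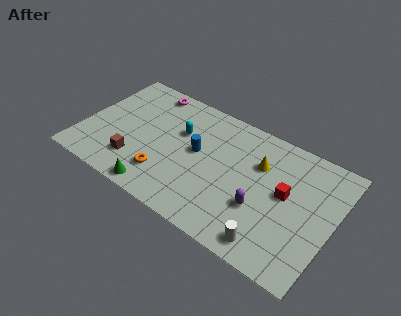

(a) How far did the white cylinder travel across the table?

3.1

The white cylinder was near (9.2, 3.0) before and (11.6, 1.1) after, so it travelled √(2.4² + 1.9²) ≈ 3.1 units.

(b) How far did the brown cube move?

2.1

The brown cube moved from about (1.7, 0.8) to (3.4, 2.0), a distance of √(1.7² + 1.2²) ≈ 2.1.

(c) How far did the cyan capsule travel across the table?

0.9

The cyan capsule moved from about (5.6, 4.4) to (5.5, 5.3), a distance of √(0.1² + 0.9²) ≈ 0.9.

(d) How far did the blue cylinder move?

2.8

The blue cylinder moved from about (6.3, 7.3) to (6.7, 4.5), a distance of √(0.4² + 2.8²) ≈ 2.8.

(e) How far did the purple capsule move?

2.1

The purple capsule moved from about (12.8, 2.5) to (10.7, 2.9), a distance of √(2.1² + 0.4²) ≈ 2.1.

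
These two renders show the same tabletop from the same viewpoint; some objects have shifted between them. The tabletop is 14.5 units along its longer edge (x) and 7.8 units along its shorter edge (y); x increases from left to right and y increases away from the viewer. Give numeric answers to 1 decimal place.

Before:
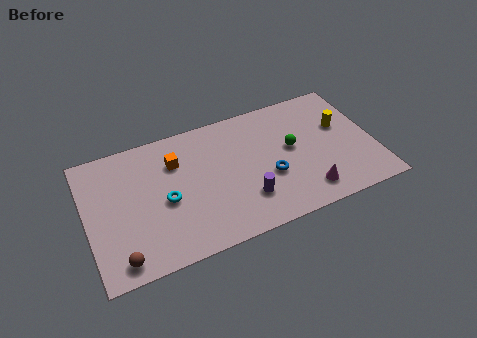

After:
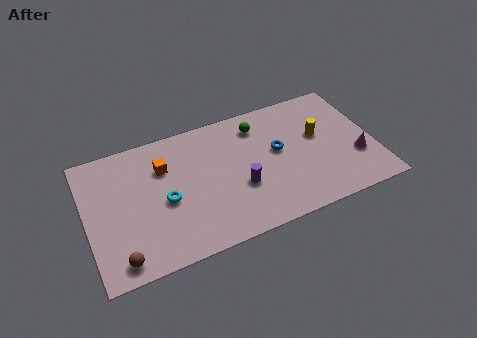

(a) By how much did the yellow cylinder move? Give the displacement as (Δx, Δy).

(-1.2, -0.2)

The yellow cylinder was at about (13.0, 4.8) and moved to about (11.8, 4.6).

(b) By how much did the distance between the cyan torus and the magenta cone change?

+2.4

The distance was about 7.2 in the first image and 9.6 in the second, so they moved 2.4 units further apart.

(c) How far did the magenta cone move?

3.0

From (10.8, 1.4) to (13.5, 2.6), the magenta cone covered √(2.7² + 1.2²) ≈ 3.0 units.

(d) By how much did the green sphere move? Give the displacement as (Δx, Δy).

(-1.5, 2.0)

The green sphere started near (10.4, 4.3) and ended near (8.9, 6.3).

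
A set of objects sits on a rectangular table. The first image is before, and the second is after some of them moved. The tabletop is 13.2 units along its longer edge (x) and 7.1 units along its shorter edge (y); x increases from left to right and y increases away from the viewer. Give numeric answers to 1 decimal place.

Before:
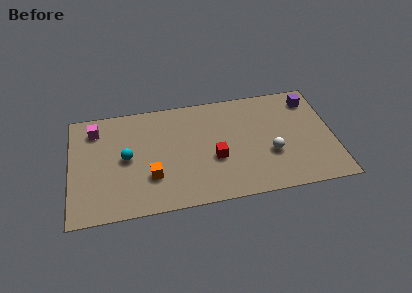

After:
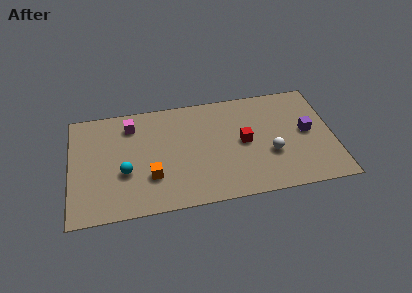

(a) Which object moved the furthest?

the purple cube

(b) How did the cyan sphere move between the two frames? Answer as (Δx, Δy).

(-0.1, -0.9)

The cyan sphere was at about (2.8, 3.6) and moved to about (2.7, 2.7).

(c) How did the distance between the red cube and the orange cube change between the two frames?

+1.6

The distance was about 3.3 in the first image and 4.9 in the second, so they moved 1.6 units further apart.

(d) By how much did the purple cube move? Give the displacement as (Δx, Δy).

(-0.3, -2.1)

The purple cube started near (12.2, 5.8) and ended near (11.9, 3.7).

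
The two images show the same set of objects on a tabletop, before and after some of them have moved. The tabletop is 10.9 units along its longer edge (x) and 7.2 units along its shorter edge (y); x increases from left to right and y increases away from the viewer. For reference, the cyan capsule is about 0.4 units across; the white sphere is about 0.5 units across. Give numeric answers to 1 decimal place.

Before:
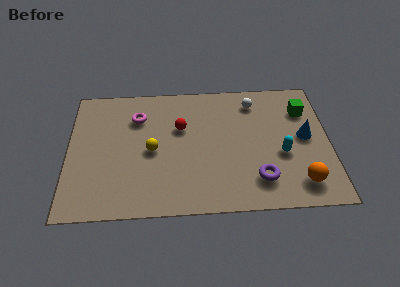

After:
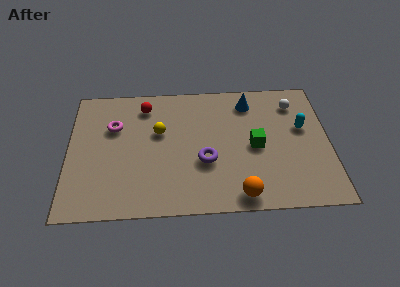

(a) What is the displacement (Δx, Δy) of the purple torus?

(-2.2, 1.1)

From the two frames, the purple torus sits at roughly (7.9, 1.6) before and (5.7, 2.7) after.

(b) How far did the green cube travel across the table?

2.8

The green cube moved from about (9.9, 5.3) to (7.8, 3.4), a distance of √(2.1² + 1.9²) ≈ 2.8.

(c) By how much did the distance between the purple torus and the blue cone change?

+0.7

They were about 3.0 units apart before and 3.7 after — 0.7 units further apart.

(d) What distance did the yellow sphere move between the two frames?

1.0

The yellow sphere moved from about (3.5, 3.4) to (3.8, 4.4), a distance of √(0.3² + 1.0²) ≈ 1.0.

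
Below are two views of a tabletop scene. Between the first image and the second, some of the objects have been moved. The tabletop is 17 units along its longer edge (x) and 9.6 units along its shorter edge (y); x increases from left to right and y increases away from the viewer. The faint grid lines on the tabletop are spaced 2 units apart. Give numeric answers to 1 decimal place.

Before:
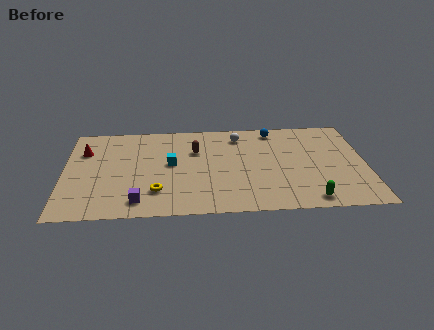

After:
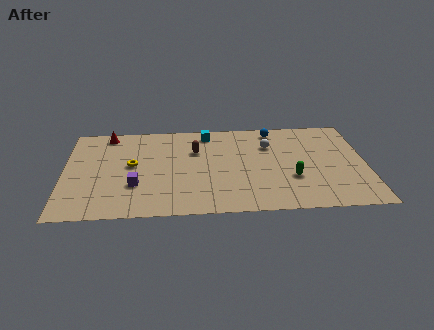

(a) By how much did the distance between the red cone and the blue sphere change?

-1.4

Before: roughly 10.9 units apart; after: 9.5. That's 1.4 units closer together.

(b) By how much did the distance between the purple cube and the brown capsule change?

-1.1

They were about 5.9 units apart before and 4.8 after — 1.1 units closer together.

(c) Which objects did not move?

the blue sphere and the brown capsule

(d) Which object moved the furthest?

the cyan cube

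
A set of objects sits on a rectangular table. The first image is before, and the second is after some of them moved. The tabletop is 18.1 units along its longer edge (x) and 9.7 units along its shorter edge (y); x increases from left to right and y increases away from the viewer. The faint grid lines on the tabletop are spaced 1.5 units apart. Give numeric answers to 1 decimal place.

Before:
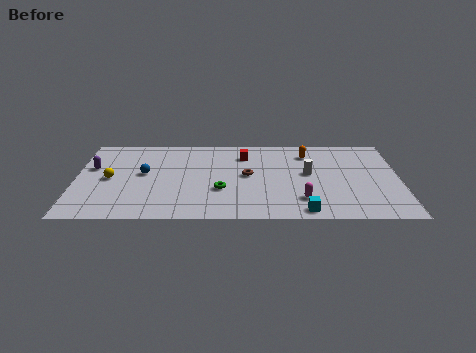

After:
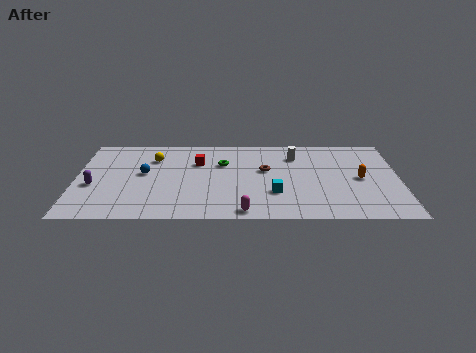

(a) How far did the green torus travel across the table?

3.1

From (8.1, 3.4) to (8.2, 6.5), the green torus covered √(0.1² + 3.1²) ≈ 3.1 units.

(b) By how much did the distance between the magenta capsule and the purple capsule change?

-3.4

The distance was about 12.3 in the first image and 8.9 in the second, so they moved 3.4 units closer together.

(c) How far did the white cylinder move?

2.2

The white cylinder moved from about (13.0, 5.3) to (12.3, 7.4), a distance of √(0.7² + 2.1²) ≈ 2.2.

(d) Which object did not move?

the blue sphere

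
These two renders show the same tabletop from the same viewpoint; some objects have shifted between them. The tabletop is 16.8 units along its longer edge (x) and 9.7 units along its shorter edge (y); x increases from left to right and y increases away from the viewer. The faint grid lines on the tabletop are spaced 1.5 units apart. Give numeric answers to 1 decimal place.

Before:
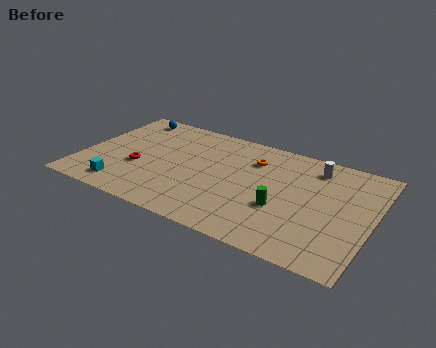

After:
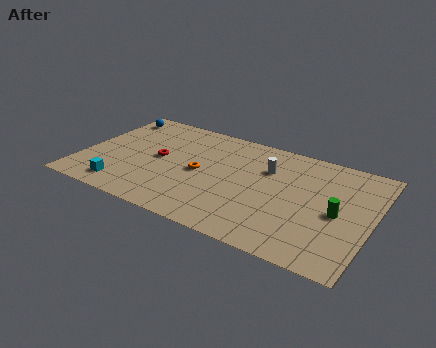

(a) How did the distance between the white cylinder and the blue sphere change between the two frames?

-1.6

The distance was about 11.2 in the first image and 9.6 in the second, so they moved 1.6 units closer together.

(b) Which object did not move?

the cyan cube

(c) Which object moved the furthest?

the orange torus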